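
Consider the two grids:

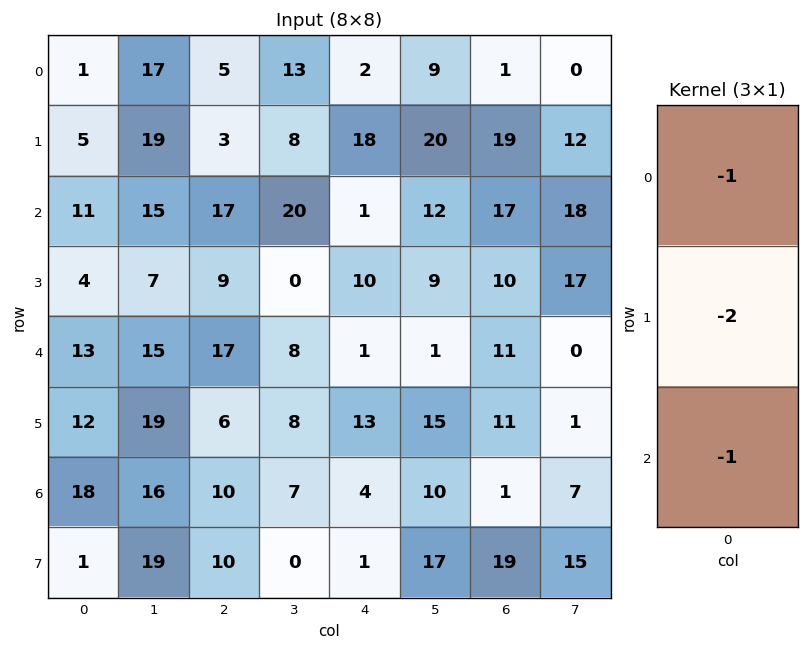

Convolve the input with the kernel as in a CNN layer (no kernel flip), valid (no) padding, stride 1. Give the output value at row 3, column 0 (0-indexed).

-42

The receptive field on the input at this output position is [4 / 13 / 12]. Elementwise product with the kernel and sum: 4·-1 + 13·-2 + 12·-1.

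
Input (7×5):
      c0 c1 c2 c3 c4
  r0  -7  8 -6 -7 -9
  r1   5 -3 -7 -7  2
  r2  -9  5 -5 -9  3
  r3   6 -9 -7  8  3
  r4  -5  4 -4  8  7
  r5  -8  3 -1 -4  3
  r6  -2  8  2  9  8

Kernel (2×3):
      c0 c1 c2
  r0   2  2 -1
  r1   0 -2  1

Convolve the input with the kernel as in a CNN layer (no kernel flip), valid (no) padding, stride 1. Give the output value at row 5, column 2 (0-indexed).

The receptive field on the input at this output position is [-1 -4 3 / 2 9 8]. Elementwise product with the kernel and sum: -1·2 + -4·2 + 3·-1 + 9·-2 + 8·1.

-23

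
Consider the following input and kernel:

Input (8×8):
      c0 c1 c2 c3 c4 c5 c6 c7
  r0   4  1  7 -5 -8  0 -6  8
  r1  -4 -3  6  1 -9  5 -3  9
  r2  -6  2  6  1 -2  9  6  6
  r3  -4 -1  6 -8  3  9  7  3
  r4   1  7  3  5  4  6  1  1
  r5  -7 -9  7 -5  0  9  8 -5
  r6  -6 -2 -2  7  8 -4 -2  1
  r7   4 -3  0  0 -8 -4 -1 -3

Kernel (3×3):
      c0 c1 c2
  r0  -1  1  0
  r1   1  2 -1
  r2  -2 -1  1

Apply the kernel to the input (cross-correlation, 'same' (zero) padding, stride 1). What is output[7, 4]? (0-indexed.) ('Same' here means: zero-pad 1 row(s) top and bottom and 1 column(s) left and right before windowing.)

The receptive field on the zero-padded input at this output position is [7 8 -4 / 0 -8 -4 / 0 0 0]. Elementwise product with the kernel and sum: 7·-1 + 8·1 + 0·1 + -8·2 + -4·-1 + 0·-2 + 0·-1 + 0·1.

-11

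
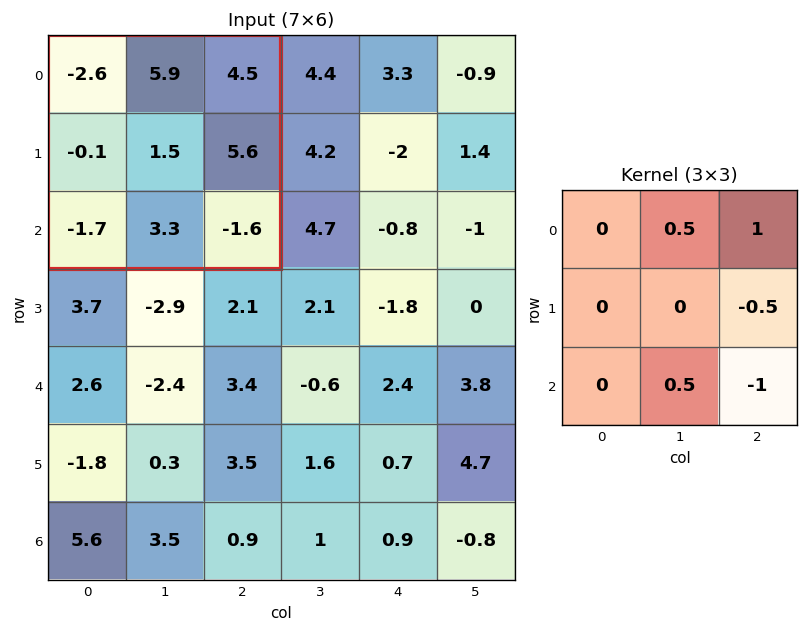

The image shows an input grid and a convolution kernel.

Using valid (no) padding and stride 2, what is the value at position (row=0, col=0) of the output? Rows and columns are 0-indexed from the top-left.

The receptive field on the input at this output position is [-2.6 5.9 4.5 / -0.1 1.5 5.6 / -1.7 3.3 -1.6]. Elementwise product with the kernel and sum: 5.9·0.5 + 4.5·1 + 5.6·-0.5 + 3.3·0.5 + -1.6·-1.

7.9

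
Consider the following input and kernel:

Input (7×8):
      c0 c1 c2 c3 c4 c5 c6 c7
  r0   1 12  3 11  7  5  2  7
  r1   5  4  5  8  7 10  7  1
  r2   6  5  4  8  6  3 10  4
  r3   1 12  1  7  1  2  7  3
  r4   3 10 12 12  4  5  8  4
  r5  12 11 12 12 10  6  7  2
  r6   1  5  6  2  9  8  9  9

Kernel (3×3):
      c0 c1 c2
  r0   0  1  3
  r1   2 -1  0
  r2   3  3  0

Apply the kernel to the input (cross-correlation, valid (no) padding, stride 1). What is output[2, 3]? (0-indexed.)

The receptive field on the input at this output position is [8 6 3 / 7 1 2 / 12 4 5]. Elementwise product with the kernel and sum: 6·1 + 3·3 + 7·2 + 1·-1 + 12·3 + 4·3.

76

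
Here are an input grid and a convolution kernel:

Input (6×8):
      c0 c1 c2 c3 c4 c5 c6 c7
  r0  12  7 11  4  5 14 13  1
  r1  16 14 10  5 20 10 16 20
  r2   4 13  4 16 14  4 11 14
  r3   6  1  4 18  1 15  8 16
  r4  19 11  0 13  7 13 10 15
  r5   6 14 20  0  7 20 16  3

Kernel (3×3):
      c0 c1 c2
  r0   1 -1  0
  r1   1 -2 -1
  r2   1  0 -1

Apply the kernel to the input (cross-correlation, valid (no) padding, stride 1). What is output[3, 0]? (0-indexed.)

-12

The receptive field on the input at this output position is [6 1 4 / 19 11 0 / 6 14 20]. Elementwise product with the kernel and sum: 6·1 + 1·-1 + 19·1 + 11·-2 + 0·-1 + 6·1 + 20·-1.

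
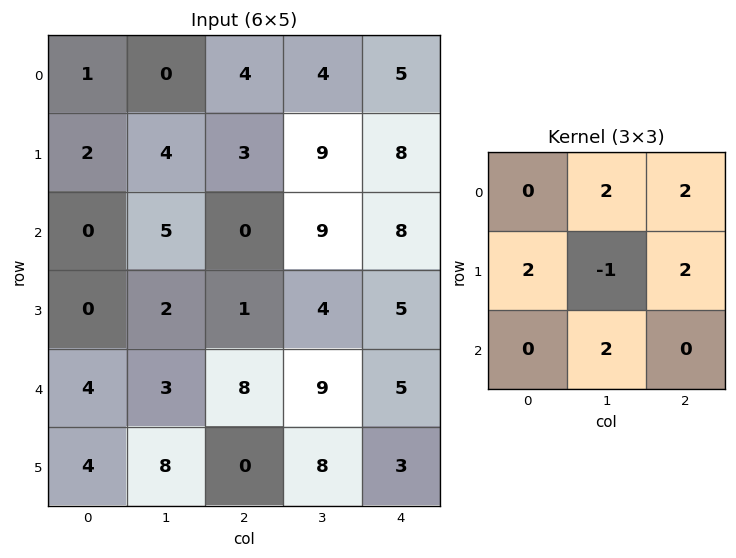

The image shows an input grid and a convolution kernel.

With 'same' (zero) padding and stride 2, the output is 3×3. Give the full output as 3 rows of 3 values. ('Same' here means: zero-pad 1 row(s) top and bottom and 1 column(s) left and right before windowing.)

3 10 19
22 54 36
14 26 29

Output[0,0]: The receptive field on the zero-padded input at this output position is [0 0 0 / 0 1 0 / 0 2 4]. Elementwise product with the kernel and sum: 0·2 + 0·2 + 0·2 + 1·-1 + 0·2 + 2·2.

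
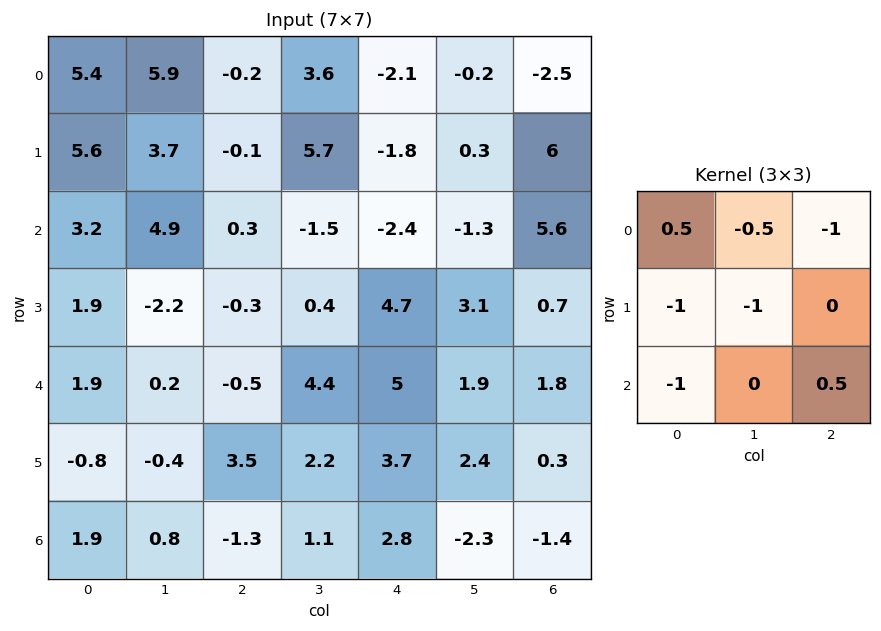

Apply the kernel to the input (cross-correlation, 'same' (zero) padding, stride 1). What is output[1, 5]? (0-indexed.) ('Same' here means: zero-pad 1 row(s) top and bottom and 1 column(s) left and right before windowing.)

The receptive field on the zero-padded input at this output position is [-2.1 -0.2 -2.5 / -1.8 0.3 6 / -2.4 -1.3 5.6]. Elementwise product with the kernel and sum: -2.1·0.5 + -0.2·-0.5 + -2.5·-1 + -1.8·-1 + 0.3·-1 + -2.4·-1 + 5.6·0.5.

8.25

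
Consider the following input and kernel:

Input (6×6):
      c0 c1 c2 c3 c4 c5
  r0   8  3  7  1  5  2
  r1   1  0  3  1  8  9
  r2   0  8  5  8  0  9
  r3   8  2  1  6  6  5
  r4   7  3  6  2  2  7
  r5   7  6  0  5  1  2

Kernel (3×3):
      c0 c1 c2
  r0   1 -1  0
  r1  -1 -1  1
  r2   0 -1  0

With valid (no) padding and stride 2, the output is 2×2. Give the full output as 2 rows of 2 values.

-1 2
-20 -6

Output[0,0]: The receptive field on the input at this output position is [8 3 7 / 1 0 3 / 0 8 5]. Elementwise product with the kernel and sum: 8·1 + 3·-1 + 1·-1 + 0·-1 + 3·1 + 8·-1.
Output[0,1]: The receptive field on the input at this output position is [7 1 5 / 3 1 8 / 5 8 0]. Elementwise product with the kernel and sum: 7·1 + 1·-1 + 3·-1 + 1·-1 + 8·1 + 8·-1.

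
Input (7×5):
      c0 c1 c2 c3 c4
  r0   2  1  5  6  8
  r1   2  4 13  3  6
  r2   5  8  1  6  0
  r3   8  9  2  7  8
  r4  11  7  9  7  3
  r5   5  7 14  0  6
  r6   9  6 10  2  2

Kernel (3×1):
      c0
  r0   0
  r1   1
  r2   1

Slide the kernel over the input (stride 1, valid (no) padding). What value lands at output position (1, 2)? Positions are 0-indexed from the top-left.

3

The receptive field on the input at this output position is [13 / 1 / 2]. Elementwise product with the kernel and sum: 1·1 + 2·1.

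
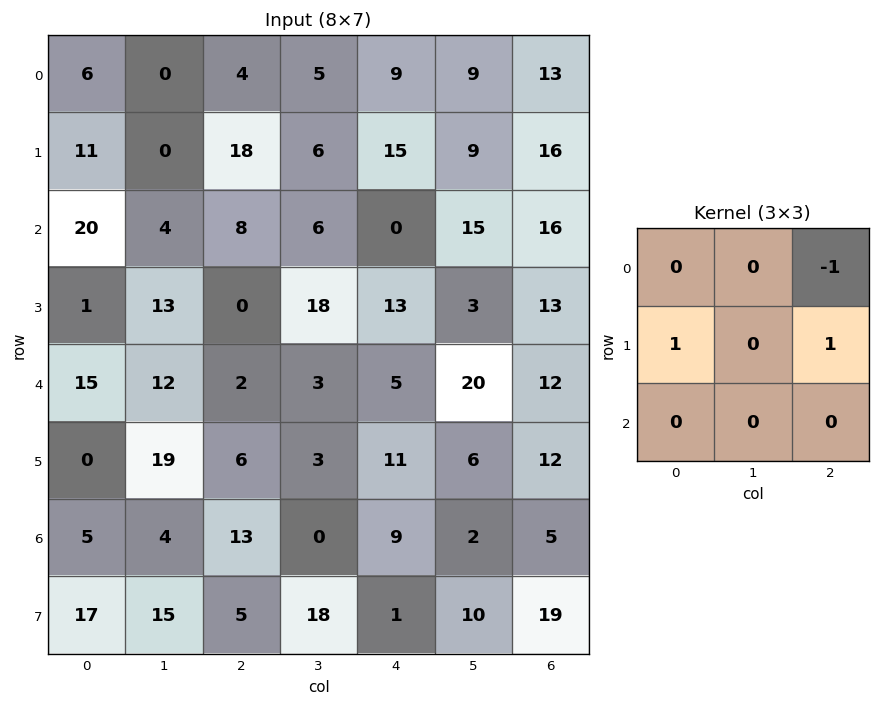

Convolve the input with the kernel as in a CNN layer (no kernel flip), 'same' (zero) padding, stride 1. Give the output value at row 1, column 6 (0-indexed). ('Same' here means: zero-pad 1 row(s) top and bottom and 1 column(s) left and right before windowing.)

9

The receptive field on the zero-padded input at this output position is [9 13 0 / 9 16 0 / 15 16 0]. Elementwise product with the kernel and sum: 0·-1 + 9·1 + 0·1.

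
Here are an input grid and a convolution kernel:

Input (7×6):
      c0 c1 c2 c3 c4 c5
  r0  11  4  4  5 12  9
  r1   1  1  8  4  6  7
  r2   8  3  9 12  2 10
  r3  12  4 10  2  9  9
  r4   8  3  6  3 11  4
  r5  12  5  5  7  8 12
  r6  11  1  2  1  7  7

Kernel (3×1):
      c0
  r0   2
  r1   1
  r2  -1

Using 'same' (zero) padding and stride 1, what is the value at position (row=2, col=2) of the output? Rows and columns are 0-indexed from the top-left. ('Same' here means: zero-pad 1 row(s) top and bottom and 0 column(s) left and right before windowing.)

The receptive field on the zero-padded input at this output position is [8 / 9 / 10]. Elementwise product with the kernel and sum: 8·2 + 9·1 + 10·-1.

15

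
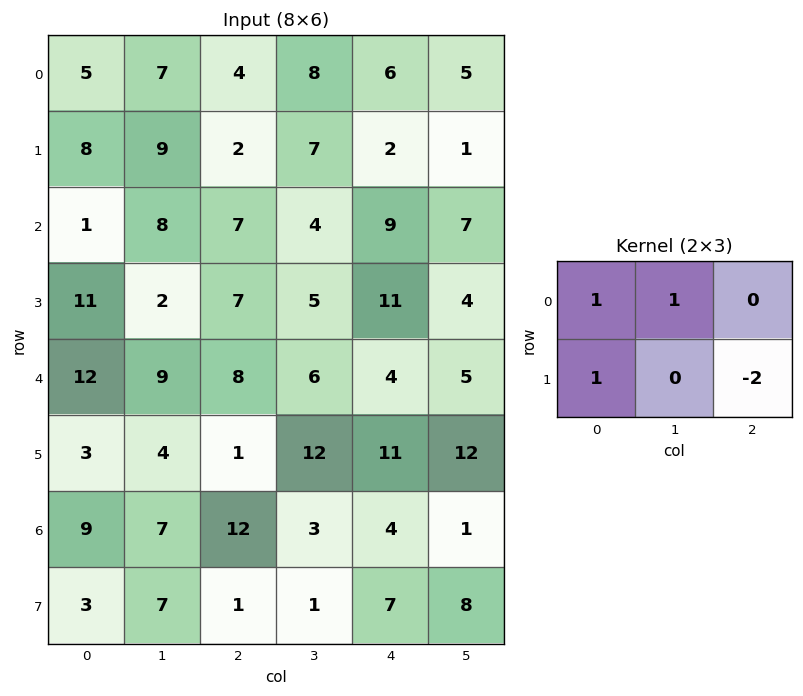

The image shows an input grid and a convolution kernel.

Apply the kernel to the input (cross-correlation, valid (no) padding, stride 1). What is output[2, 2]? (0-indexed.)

The receptive field on the input at this output position is [7 4 9 / 7 5 11]. Elementwise product with the kernel and sum: 7·1 + 4·1 + 7·1 + 11·-2.

-4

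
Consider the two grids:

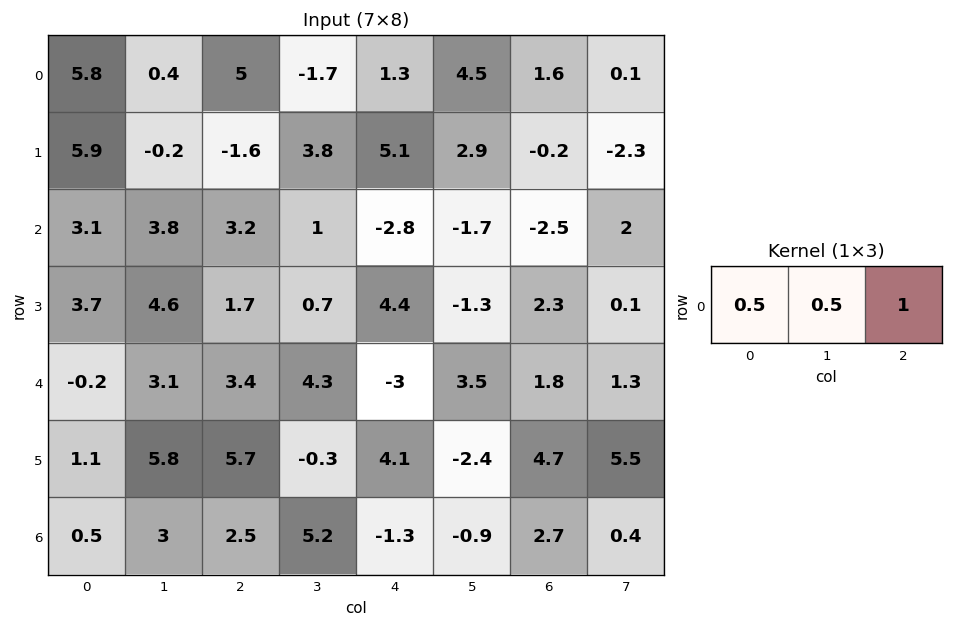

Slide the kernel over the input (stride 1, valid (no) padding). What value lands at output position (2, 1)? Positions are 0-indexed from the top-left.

The receptive field on the input at this output position is [3.8 3.2 1]. Elementwise product with the kernel and sum: 3.8·0.5 + 3.2·0.5 + 1·1.

4.5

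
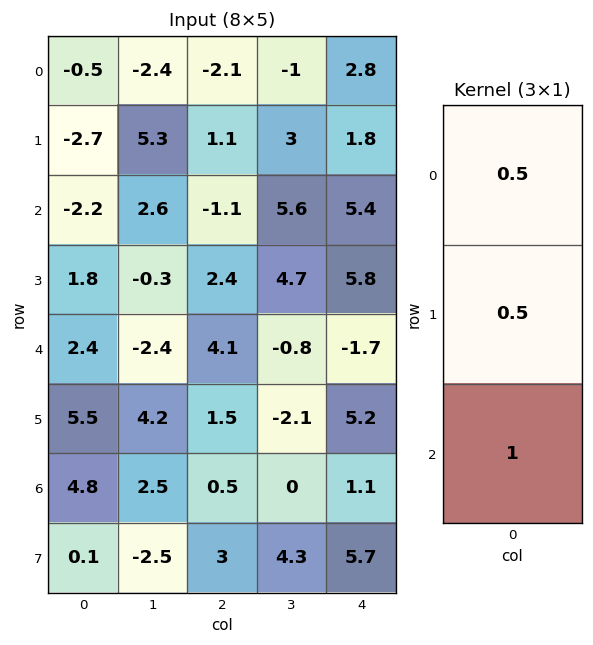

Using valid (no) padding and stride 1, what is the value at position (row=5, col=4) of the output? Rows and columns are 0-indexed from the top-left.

8.85

The receptive field on the input at this output position is [5.2 / 1.1 / 5.7]. Elementwise product with the kernel and sum: 5.2·0.5 + 1.1·0.5 + 5.7·1.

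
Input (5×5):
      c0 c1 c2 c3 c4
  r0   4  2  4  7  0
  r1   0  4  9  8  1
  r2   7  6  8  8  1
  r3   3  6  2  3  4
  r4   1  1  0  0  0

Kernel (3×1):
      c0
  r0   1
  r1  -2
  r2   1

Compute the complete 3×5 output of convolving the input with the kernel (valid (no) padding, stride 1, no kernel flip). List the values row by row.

11 0 -6 -1 -1
-11 -2 -5 -5 3
2 -5 4 2 -7

Output[0,0]: The receptive field on the input at this output position is [4 / 0 / 7]. Elementwise product with the kernel and sum: 4·1 + 0·-2 + 7·1.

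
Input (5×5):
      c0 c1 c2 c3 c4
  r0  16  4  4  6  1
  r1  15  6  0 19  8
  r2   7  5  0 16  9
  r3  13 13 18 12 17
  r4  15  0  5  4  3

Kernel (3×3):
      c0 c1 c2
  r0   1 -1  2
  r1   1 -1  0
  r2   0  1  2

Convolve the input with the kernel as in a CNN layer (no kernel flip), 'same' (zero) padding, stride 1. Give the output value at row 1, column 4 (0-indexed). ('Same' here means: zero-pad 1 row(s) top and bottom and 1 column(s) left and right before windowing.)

The receptive field on the zero-padded input at this output position is [6 1 0 / 19 8 0 / 16 9 0]. Elementwise product with the kernel and sum: 6·1 + 1·-1 + 0·2 + 19·1 + 8·-1 + 9·1 + 0·2.

25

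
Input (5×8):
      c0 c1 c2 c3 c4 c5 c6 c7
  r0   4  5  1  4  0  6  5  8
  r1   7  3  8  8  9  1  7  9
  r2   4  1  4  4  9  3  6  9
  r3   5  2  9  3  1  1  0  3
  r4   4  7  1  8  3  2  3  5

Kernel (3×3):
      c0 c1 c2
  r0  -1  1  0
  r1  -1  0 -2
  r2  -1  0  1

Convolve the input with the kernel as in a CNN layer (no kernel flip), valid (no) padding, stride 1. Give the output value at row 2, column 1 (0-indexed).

The receptive field on the input at this output position is [1 4 4 / 2 9 3 / 7 1 8]. Elementwise product with the kernel and sum: 1·-1 + 4·1 + 2·-1 + 3·-2 + 7·-1 + 8·1.

-4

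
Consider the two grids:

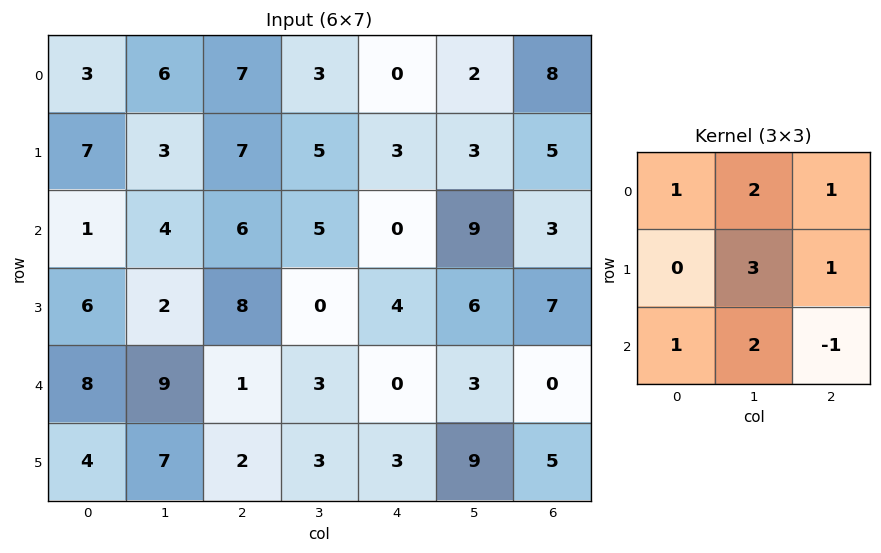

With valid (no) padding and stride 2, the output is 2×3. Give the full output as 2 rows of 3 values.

Output[0,0]: The receptive field on the input at this output position is [3 6 7 / 7 3 7 / 1 4 6]. Elementwise product with the kernel and sum: 3·1 + 6·2 + 7·1 + 3·3 + 7·1 + 1·1 + 4·2 + 6·-1.
Output[0,1]: The receptive field on the input at this output position is [7 3 0 / 7 5 3 / 6 5 0]. Elementwise product with the kernel and sum: 7·1 + 3·2 + 0·1 + 5·3 + 3·1 + 6·1 + 5·2 + 0·-1.

41 47 41
54 27 52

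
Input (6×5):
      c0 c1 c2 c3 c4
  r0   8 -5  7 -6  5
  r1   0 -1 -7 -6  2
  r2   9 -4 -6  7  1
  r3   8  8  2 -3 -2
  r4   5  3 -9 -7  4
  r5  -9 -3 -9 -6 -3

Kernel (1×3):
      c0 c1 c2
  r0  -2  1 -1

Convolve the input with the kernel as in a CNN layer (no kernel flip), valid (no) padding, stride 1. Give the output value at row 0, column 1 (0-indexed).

23

The receptive field on the input at this output position is [-5 7 -6]. Elementwise product with the kernel and sum: -5·-2 + 7·1 + -6·-1.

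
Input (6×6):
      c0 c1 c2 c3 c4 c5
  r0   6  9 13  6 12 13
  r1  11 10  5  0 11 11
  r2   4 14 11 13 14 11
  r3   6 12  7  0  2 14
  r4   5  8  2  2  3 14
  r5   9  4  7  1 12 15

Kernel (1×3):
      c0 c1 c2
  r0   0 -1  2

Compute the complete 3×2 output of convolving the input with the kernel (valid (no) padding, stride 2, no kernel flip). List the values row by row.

Output[0,0]: The receptive field on the input at this output position is [6 9 13]. Elementwise product with the kernel and sum: 9·-1 + 13·2.
Output[0,1]: The receptive field on the input at this output position is [13 6 12]. Elementwise product with the kernel and sum: 6·-1 + 12·2.

17 18
8 15
-4 4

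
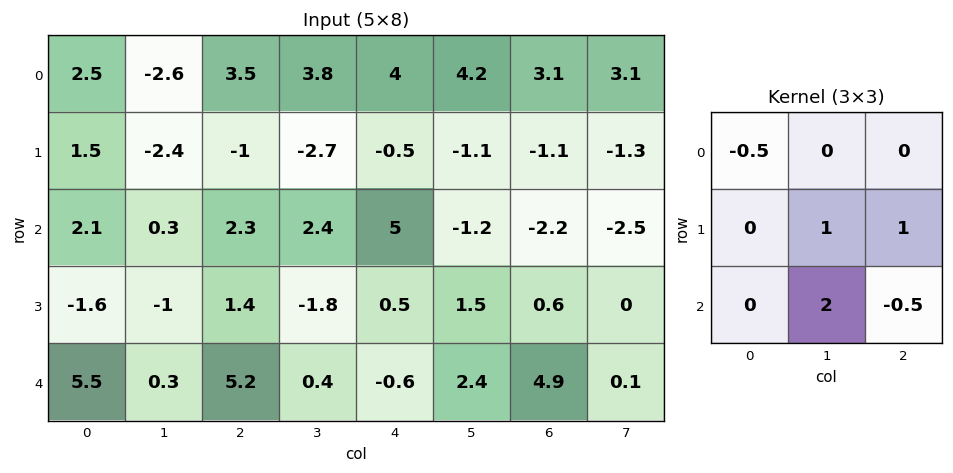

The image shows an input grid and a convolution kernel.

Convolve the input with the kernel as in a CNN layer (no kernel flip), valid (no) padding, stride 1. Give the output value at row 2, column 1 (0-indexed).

The receptive field on the input at this output position is [0.3 2.3 2.4 / -1 1.4 -1.8 / 0.3 5.2 0.4]. Elementwise product with the kernel and sum: 0.3·-0.5 + 1.4·1 + -1.8·1 + 5.2·2 + 0.4·-0.5.

9.65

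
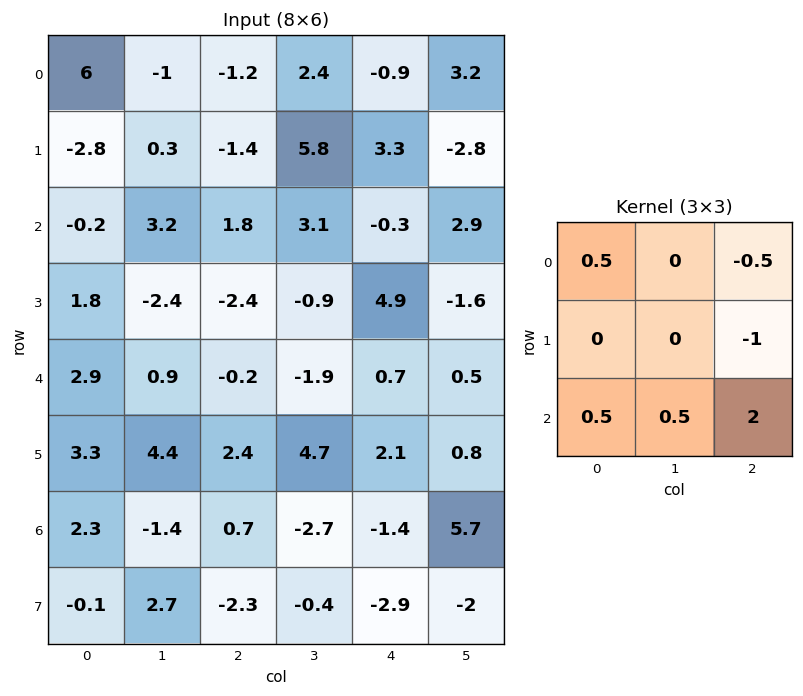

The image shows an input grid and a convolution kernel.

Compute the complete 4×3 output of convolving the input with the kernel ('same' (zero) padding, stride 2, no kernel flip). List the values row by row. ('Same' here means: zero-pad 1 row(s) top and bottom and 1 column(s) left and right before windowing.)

Output[0,0]: The receptive field on the zero-padded input at this output position is [0 0 0 / 0 6 -1 / 0 -2.8 0.3]. Elementwise product with the kernel and sum: 0·0.5 + 0·-0.5 + -1·-1 + 0·0.5 + -2.8·0.5 + 0.3·2.

0.2 8.65 -4.25
-7.25 -10.05 0.2
10.75 13.95 4.85
4.55 1.95 -9.4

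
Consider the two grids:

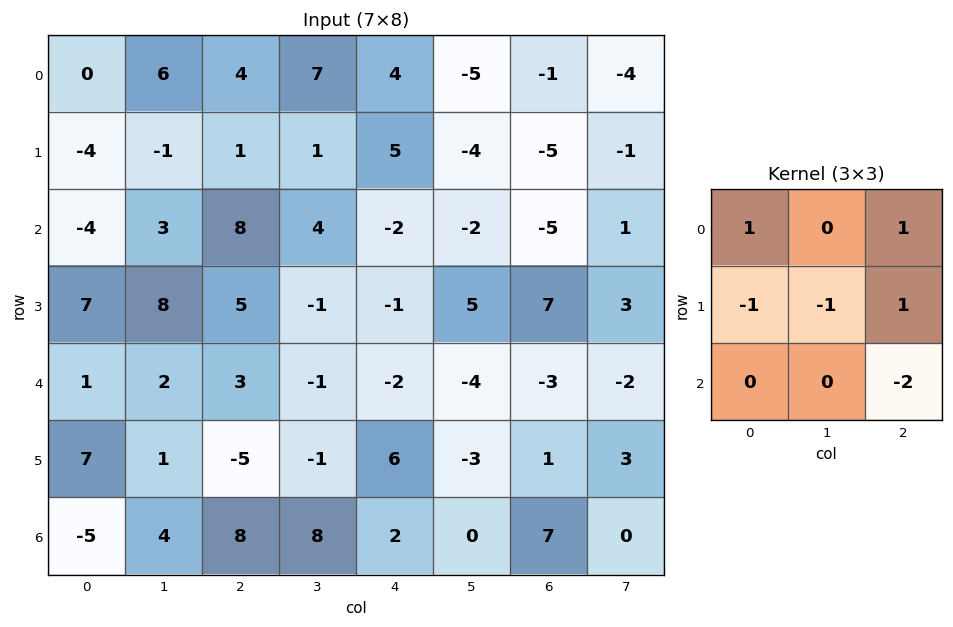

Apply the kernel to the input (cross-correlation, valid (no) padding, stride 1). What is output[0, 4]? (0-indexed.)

The receptive field on the input at this output position is [4 -5 -1 / 5 -4 -5 / -2 -2 -5]. Elementwise product with the kernel and sum: 4·1 + -1·1 + 5·-1 + -4·-1 + -5·1 + -5·-2.

7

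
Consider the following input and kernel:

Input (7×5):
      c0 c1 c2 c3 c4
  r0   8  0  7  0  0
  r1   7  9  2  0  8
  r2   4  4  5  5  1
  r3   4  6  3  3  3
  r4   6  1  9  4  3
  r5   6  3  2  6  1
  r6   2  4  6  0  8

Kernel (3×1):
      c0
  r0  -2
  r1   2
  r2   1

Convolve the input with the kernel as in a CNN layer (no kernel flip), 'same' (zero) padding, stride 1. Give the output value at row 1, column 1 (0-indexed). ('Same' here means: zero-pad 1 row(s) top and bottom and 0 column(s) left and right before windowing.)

The receptive field on the zero-padded input at this output position is [0 / 9 / 4]. Elementwise product with the kernel and sum: 0·-2 + 9·2 + 4·1.

22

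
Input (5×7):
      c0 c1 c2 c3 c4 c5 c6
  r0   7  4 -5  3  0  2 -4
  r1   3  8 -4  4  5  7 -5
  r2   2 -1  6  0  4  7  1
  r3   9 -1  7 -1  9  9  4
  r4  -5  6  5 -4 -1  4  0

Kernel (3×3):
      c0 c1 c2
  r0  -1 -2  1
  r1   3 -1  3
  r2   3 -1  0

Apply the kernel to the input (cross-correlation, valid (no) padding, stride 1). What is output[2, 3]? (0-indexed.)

3

The receptive field on the input at this output position is [0 4 7 / -1 9 9 / -4 -1 4]. Elementwise product with the kernel and sum: 0·-1 + 4·-2 + 7·1 + -1·3 + 9·-1 + 9·3 + -4·3 + -1·-1.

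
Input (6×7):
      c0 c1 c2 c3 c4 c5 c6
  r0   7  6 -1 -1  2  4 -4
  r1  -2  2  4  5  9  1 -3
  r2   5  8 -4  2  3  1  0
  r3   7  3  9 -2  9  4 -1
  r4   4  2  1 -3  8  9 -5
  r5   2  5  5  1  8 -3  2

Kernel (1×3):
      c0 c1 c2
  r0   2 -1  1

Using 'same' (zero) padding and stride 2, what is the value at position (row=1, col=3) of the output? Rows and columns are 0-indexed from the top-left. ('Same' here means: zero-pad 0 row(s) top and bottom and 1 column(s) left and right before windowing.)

2

The receptive field on the zero-padded input at this output position is [1 0 0]. Elementwise product with the kernel and sum: 1·2 + 0·-1 + 0·1.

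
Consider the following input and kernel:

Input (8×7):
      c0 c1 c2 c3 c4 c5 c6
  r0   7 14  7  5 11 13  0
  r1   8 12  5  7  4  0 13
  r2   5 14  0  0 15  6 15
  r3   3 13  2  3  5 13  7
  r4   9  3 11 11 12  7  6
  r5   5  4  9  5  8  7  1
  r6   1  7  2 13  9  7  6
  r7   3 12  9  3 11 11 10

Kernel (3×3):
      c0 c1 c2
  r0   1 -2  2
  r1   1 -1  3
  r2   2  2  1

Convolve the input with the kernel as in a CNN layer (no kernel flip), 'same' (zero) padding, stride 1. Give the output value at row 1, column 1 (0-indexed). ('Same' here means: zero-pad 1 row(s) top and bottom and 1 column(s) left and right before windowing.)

42

The receptive field on the zero-padded input at this output position is [7 14 7 / 8 12 5 / 5 14 0]. Elementwise product with the kernel and sum: 7·1 + 14·-2 + 7·2 + 8·1 + 12·-1 + 5·3 + 5·2 + 14·2 + 0·1.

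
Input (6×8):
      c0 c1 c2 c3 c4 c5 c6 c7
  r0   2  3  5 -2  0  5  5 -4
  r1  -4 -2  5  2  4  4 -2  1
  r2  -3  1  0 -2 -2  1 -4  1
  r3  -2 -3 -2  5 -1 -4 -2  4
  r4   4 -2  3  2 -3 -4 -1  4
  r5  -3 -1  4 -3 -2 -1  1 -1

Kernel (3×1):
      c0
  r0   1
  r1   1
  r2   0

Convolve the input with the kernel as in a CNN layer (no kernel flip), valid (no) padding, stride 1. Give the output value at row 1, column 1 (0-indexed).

-1

The receptive field on the input at this output position is [-2 / 1 / -3]. Elementwise product with the kernel and sum: -2·1 + 1·1.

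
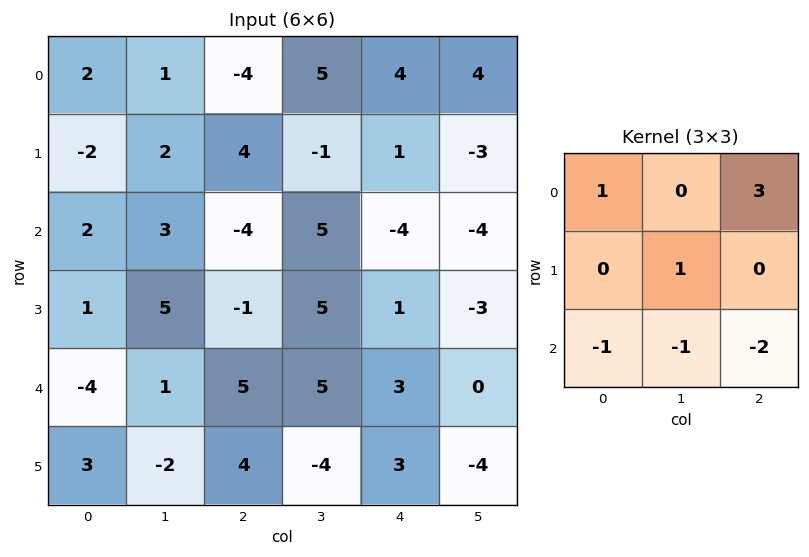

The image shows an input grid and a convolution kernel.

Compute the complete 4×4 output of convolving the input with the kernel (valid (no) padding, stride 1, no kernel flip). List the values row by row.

-5 11 14 25
9 -19 6 -14
-12 1 -27 -14
-10 31 1 8

Output[0,0]: The receptive field on the input at this output position is [2 1 -4 / -2 2 4 / 2 3 -4]. Elementwise product with the kernel and sum: 2·1 + -4·3 + 2·1 + 2·-1 + 3·-1 + -4·-2.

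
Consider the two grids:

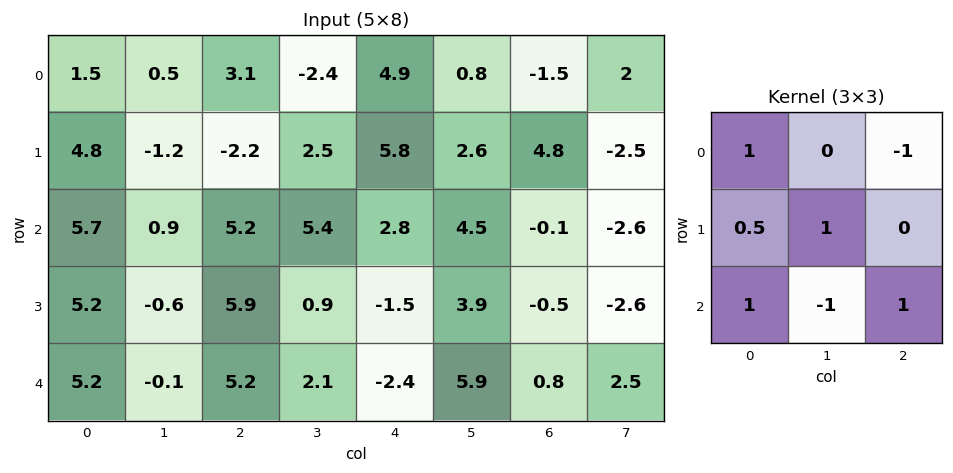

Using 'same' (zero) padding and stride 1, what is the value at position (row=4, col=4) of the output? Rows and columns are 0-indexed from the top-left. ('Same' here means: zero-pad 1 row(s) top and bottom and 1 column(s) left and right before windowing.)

The receptive field on the zero-padded input at this output position is [0.9 -1.5 3.9 / 2.1 -2.4 5.9 / 0 0 0]. Elementwise product with the kernel and sum: 0.9·1 + 3.9·-1 + 2.1·0.5 + -2.4·1 + 0·1 + 0·-1 + 0·1.

-4.35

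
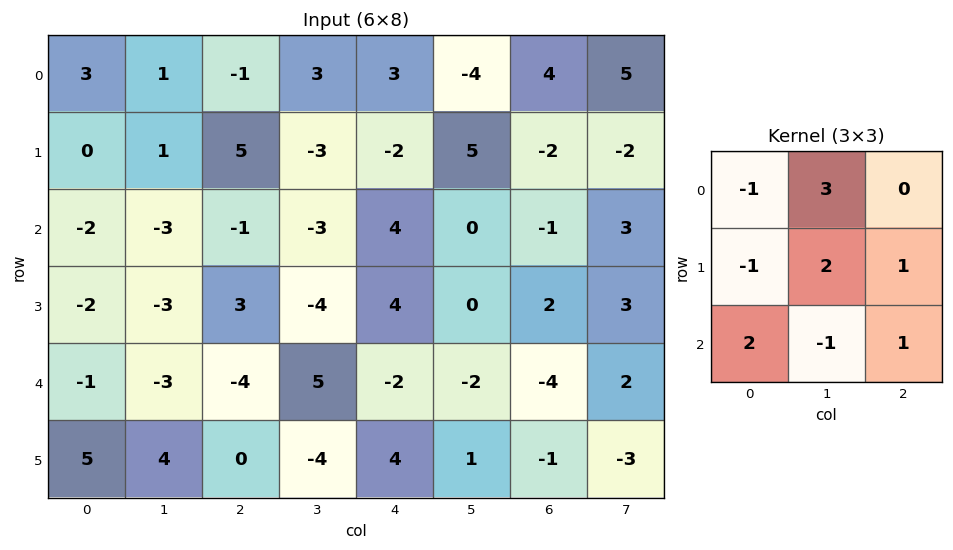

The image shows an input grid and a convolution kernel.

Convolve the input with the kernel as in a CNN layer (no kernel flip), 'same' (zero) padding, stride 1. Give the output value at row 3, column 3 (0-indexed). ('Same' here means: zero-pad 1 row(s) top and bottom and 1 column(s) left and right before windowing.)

The receptive field on the zero-padded input at this output position is [-1 -3 4 / 3 -4 4 / -4 5 -2]. Elementwise product with the kernel and sum: -1·-1 + -3·3 + 3·-1 + -4·2 + 4·1 + -4·2 + 5·-1 + -2·1.

-30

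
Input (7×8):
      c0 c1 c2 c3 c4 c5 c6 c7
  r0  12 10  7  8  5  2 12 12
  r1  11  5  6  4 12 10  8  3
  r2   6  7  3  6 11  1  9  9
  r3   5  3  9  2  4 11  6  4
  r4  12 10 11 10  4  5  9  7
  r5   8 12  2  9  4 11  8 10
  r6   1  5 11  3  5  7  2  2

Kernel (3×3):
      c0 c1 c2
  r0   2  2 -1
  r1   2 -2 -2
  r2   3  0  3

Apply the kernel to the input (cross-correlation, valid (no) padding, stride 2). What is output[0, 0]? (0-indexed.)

The receptive field on the input at this output position is [12 10 7 / 11 5 6 / 6 7 3]. Elementwise product with the kernel and sum: 12·2 + 10·2 + 7·-1 + 11·2 + 5·-2 + 6·-2 + 6·3 + 3·3.

64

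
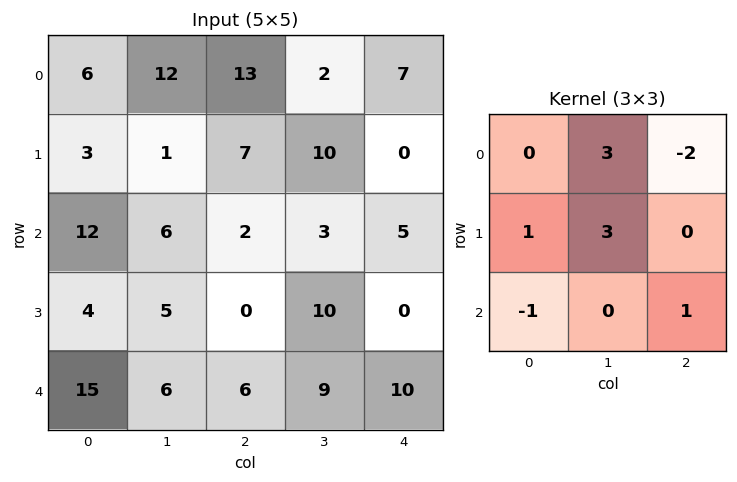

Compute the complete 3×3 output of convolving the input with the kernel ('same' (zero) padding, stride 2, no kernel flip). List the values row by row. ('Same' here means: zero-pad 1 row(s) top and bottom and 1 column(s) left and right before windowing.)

19 60 13
48 18 8
47 4 39

Output[0,0]: The receptive field on the zero-padded input at this output position is [0 0 0 / 0 6 12 / 0 3 1]. Elementwise product with the kernel and sum: 0·3 + 0·-2 + 0·1 + 6·3 + 0·-1 + 1·1.
Output[0,1]: The receptive field on the zero-padded input at this output position is [0 0 0 / 12 13 2 / 1 7 10]. Elementwise product with the kernel and sum: 0·3 + 0·-2 + 12·1 + 13·3 + 1·-1 + 10·1.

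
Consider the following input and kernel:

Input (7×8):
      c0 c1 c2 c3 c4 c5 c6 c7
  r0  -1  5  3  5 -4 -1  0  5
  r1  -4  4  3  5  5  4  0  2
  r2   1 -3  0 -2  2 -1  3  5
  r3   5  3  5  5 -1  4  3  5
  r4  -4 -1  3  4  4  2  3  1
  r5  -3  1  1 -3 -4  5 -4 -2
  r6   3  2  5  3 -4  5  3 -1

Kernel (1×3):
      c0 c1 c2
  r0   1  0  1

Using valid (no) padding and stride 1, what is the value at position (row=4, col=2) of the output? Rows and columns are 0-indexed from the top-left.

The receptive field on the input at this output position is [3 4 4]. Elementwise product with the kernel and sum: 3·1 + 4·1.

7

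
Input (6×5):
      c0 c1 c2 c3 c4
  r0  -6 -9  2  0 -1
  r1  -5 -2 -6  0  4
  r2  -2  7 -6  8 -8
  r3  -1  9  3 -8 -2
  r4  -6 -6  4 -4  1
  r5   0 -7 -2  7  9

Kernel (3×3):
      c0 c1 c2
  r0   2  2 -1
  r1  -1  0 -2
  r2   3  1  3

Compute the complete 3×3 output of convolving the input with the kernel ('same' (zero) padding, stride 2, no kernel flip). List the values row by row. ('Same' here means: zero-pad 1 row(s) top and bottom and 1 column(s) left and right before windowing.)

Output[0,0]: The receptive field on the zero-padded input at this output position is [0 0 0 / 0 -6 -9 / 0 -5 -2]. Elementwise product with the kernel and sum: 0·2 + 0·2 + 0·-1 + 0·-1 + -9·-2 + 0·3 + -5·1 + -2·3.
Output[0,1]: The receptive field on the zero-padded input at this output position is [0 0 0 / -9 2 0 / -2 -6 0]. Elementwise product with the kernel and sum: 0·2 + 0·2 + 0·-1 + -9·-1 + 0·-2 + -2·3 + -6·1 + 0·3.

7 -3 4
4 -33 -26
-20 44 14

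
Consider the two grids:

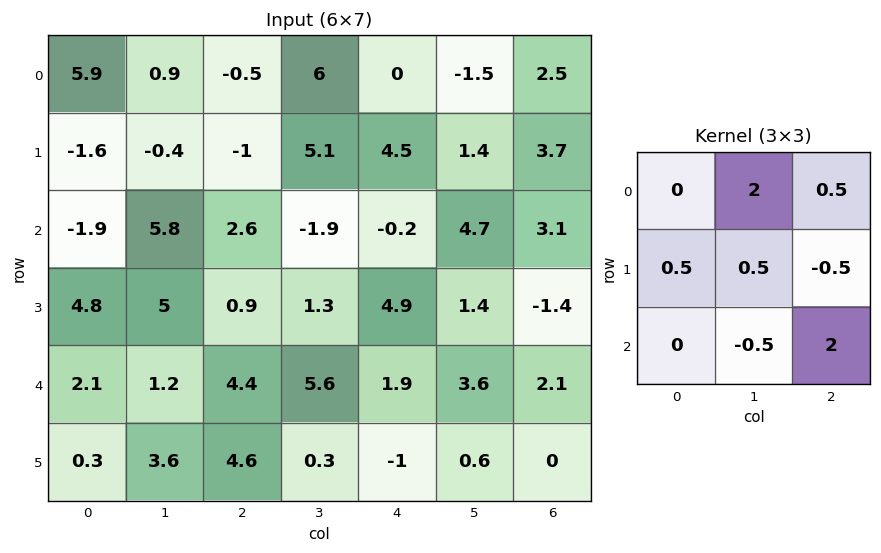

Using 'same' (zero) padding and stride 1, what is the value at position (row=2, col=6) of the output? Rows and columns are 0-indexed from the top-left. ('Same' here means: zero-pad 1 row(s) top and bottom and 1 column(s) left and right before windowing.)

The receptive field on the zero-padded input at this output position is [1.4 3.7 0 / 4.7 3.1 0 / 1.4 -1.4 0]. Elementwise product with the kernel and sum: 3.7·2 + 0·0.5 + 4.7·0.5 + 3.1·0.5 + 0·-0.5 + -1.4·-0.5 + 0·2.

12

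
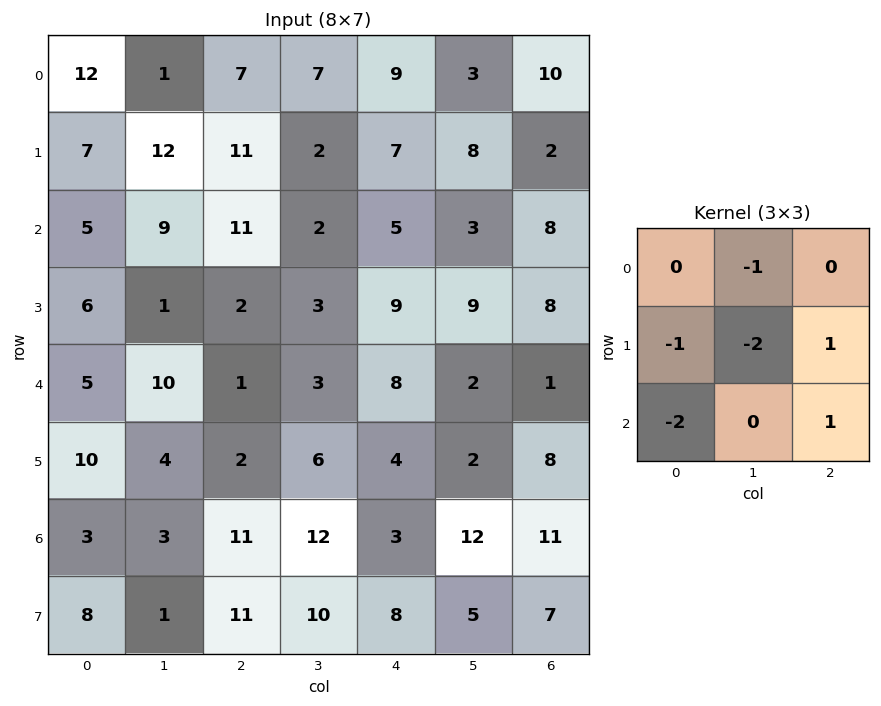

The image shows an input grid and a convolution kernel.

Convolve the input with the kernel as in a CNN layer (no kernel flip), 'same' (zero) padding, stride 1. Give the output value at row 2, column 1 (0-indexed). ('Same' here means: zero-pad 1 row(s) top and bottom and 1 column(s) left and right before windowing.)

The receptive field on the zero-padded input at this output position is [7 12 11 / 5 9 11 / 6 1 2]. Elementwise product with the kernel and sum: 12·-1 + 5·-1 + 9·-2 + 11·1 + 6·-2 + 2·1.

-34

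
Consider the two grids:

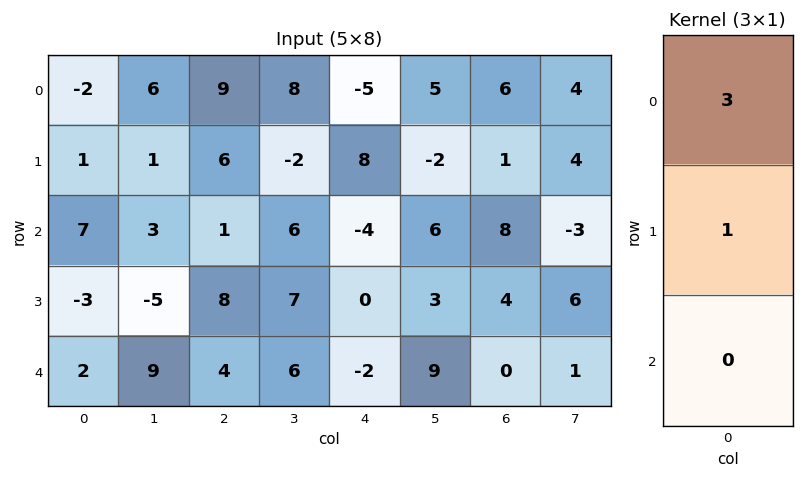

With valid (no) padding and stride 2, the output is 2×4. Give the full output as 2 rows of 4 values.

Output[0,0]: The receptive field on the input at this output position is [-2 / 1 / 7]. Elementwise product with the kernel and sum: -2·3 + 1·1.
Output[0,1]: The receptive field on the input at this output position is [9 / 6 / 1]. Elementwise product with the kernel and sum: 9·3 + 6·1.

-5 33 -7 19
18 11 -12 28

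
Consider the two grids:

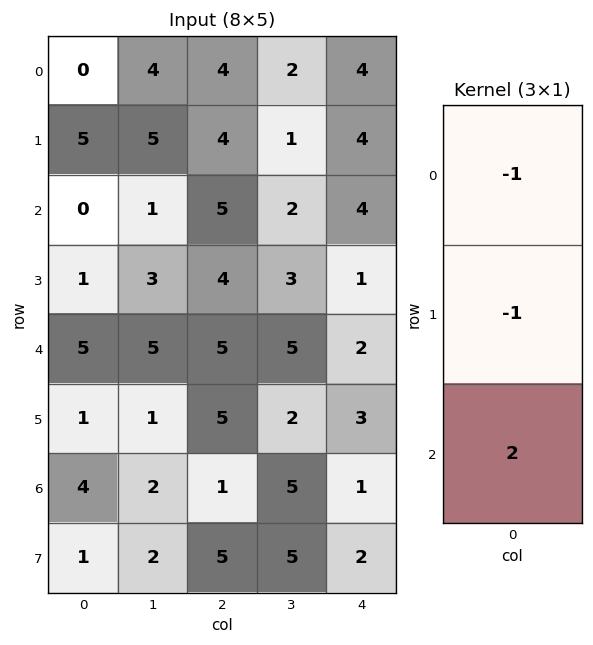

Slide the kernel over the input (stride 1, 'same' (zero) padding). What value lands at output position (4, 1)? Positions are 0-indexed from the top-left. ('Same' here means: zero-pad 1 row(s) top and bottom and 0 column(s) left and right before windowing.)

The receptive field on the zero-padded input at this output position is [3 / 5 / 1]. Elementwise product with the kernel and sum: 3·-1 + 5·-1 + 1·2.

-6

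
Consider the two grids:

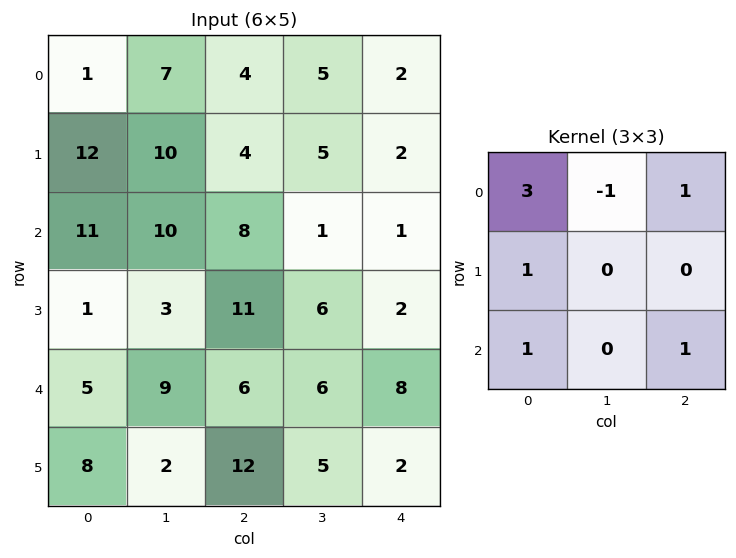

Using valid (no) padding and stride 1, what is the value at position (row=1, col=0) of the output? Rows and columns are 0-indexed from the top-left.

53

The receptive field on the input at this output position is [12 10 4 / 11 10 8 / 1 3 11]. Elementwise product with the kernel and sum: 12·3 + 10·-1 + 4·1 + 11·1 + 1·1 + 11·1.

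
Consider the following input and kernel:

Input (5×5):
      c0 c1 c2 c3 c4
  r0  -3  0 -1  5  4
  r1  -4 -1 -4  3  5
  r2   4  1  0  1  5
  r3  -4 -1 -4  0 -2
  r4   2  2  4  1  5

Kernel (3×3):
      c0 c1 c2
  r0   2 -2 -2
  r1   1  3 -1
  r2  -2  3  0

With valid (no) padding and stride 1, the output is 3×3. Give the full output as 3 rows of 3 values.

Output[0,0]: The receptive field on the input at this output position is [-3 0 -1 / -4 -1 -4 / 4 1 0]. Elementwise product with the kernel and sum: -3·2 + 0·-2 + -1·-2 + -4·1 + -1·3 + -4·-1 + 4·-2 + 1·3.
Output[0,1]: The receptive field on the input at this output position is [0 -1 5 / -1 -4 3 / 1 0 1]. Elementwise product with the kernel and sum: 0·2 + -1·-2 + 5·-2 + -1·1 + -4·3 + 3·-1 + 1·-2 + 0·3.

-12 -26 -17
14 -10 -18
5 -5 -19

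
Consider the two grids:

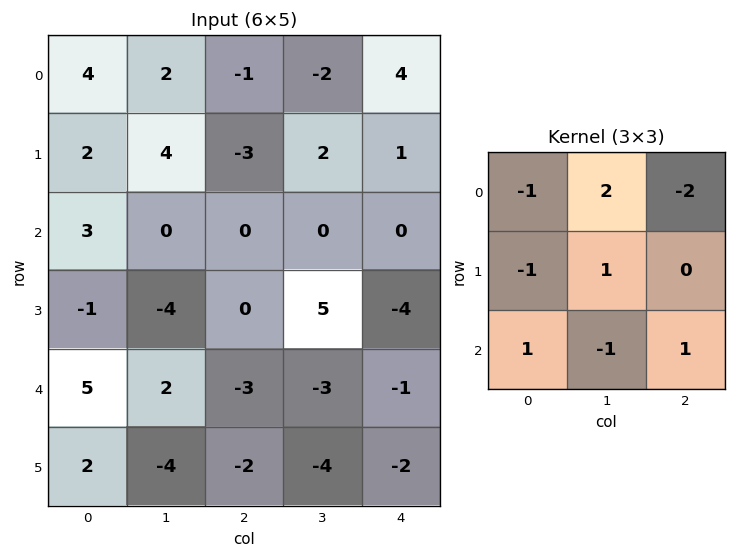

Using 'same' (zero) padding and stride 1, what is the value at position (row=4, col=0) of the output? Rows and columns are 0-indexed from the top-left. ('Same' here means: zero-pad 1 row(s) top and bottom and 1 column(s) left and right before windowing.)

5

The receptive field on the zero-padded input at this output position is [0 -1 -4 / 0 5 2 / 0 2 -4]. Elementwise product with the kernel and sum: 0·-1 + -1·2 + -4·-2 + 0·-1 + 5·1 + 0·1 + 2·-1 + -4·1.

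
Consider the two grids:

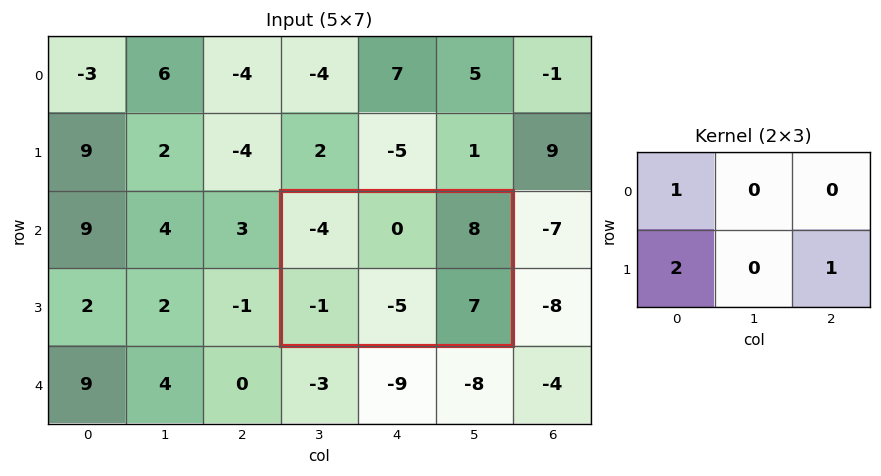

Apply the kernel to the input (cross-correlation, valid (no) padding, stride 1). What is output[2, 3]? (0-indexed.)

1

The receptive field on the input at this output position is [-4 0 8 / -1 -5 7]. Elementwise product with the kernel and sum: -4·1 + -1·2 + 7·1.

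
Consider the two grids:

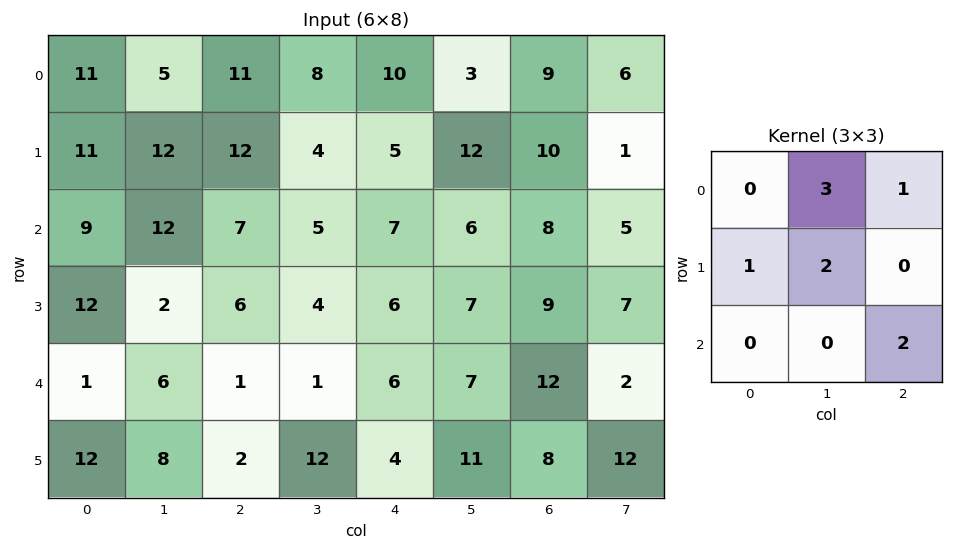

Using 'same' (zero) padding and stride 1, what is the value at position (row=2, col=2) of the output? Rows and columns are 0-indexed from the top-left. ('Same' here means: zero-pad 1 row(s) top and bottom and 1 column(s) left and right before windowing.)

74

The receptive field on the zero-padded input at this output position is [12 12 4 / 12 7 5 / 2 6 4]. Elementwise product with the kernel and sum: 12·3 + 4·1 + 12·1 + 7·2 + 4·2.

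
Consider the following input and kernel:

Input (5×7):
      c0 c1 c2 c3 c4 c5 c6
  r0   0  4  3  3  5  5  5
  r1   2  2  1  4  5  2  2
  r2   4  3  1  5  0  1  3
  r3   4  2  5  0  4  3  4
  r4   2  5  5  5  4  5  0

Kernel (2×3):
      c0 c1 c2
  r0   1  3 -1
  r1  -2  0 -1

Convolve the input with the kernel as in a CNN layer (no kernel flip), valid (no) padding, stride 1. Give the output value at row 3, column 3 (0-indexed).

-6

The receptive field on the input at this output position is [0 4 3 / 5 4 5]. Elementwise product with the kernel and sum: 0·1 + 4·3 + 3·-1 + 5·-2 + 5·-1.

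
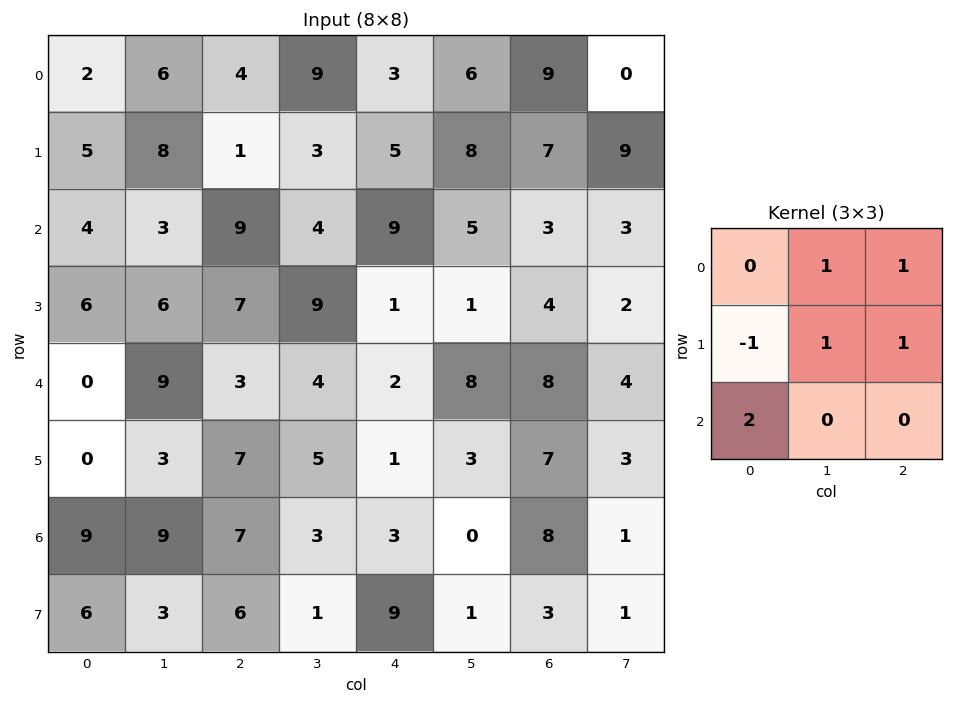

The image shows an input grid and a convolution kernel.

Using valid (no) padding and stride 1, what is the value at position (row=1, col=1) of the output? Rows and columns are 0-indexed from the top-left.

26

The receptive field on the input at this output position is [8 1 3 / 3 9 4 / 6 7 9]. Elementwise product with the kernel and sum: 1·1 + 3·1 + 3·-1 + 9·1 + 4·1 + 6·2.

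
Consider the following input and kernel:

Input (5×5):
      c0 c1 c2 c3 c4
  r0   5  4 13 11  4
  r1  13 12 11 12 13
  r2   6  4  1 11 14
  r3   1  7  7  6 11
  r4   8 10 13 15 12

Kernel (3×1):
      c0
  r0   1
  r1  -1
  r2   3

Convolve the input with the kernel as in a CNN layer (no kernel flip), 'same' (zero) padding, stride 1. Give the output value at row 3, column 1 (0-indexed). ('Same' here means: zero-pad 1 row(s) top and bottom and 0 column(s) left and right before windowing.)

The receptive field on the zero-padded input at this output position is [4 / 7 / 10]. Elementwise product with the kernel and sum: 4·1 + 7·-1 + 10·3.

27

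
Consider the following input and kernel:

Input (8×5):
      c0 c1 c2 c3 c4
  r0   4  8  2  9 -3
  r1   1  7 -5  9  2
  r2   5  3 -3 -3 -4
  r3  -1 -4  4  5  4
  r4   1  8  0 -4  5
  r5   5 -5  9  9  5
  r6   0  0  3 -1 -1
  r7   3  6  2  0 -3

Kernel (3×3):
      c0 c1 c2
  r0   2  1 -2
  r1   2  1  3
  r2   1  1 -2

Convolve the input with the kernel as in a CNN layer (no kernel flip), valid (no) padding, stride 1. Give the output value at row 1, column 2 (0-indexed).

The receptive field on the input at this output position is [-5 9 2 / -3 -3 -4 / 4 5 4]. Elementwise product with the kernel and sum: -5·2 + 9·1 + 2·-2 + -3·2 + -3·1 + -4·3 + 4·1 + 5·1 + 4·-2.

-25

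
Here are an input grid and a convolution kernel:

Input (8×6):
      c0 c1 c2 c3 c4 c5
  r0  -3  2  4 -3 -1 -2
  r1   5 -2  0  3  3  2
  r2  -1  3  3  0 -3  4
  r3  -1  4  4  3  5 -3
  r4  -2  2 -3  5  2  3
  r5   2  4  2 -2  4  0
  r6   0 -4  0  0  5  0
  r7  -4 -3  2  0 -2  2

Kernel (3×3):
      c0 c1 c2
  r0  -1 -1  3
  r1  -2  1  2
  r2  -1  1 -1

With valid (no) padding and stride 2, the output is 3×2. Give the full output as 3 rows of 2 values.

Output[0,0]: The receptive field on the input at this output position is [-3 2 4 / 5 -2 0 / -1 3 3]. Elementwise product with the kernel and sum: -3·-1 + 2·-1 + 4·3 + 5·-2 + -2·1 + 0·2 + -1·-1 + 3·1 + 3·-1.
Output[0,1]: The receptive field on the input at this output position is [4 -3 -1 / 0 3 3 / 3 0 -3]. Elementwise product with the kernel and sum: 4·-1 + -3·-1 + -1·3 + 0·-2 + 3·1 + 3·2 + 3·-1 + 0·1 + -3·-1.

2 5
28 -1
-9 1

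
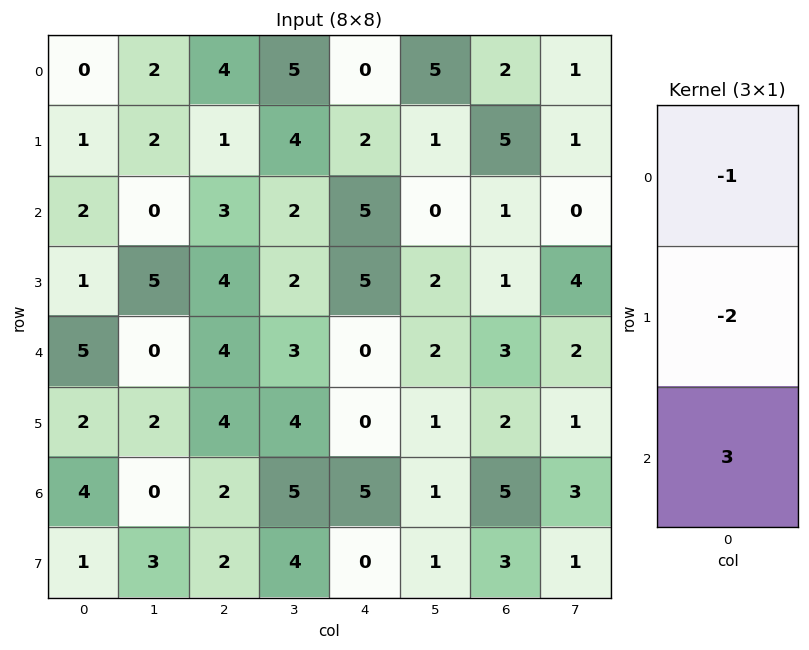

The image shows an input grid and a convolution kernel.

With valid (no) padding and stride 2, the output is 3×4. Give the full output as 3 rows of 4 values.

Output[0,0]: The receptive field on the input at this output position is [0 / 1 / 2]. Elementwise product with the kernel and sum: 0·-1 + 1·-2 + 2·3.
Output[0,1]: The receptive field on the input at this output position is [4 / 1 / 3]. Elementwise product with the kernel and sum: 4·-1 + 1·-2 + 3·3.

4 3 11 -9
11 1 -15 6
3 -6 15 8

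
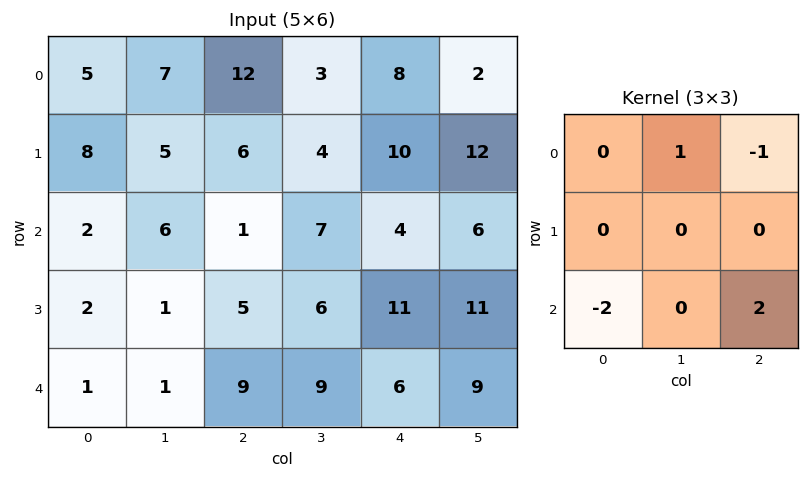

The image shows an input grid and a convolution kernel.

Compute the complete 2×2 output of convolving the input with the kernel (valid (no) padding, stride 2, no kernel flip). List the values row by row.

-7 1
21 -3

Output[0,0]: The receptive field on the input at this output position is [5 7 12 / 8 5 6 / 2 6 1]. Elementwise product with the kernel and sum: 7·1 + 12·-1 + 2·-2 + 1·2.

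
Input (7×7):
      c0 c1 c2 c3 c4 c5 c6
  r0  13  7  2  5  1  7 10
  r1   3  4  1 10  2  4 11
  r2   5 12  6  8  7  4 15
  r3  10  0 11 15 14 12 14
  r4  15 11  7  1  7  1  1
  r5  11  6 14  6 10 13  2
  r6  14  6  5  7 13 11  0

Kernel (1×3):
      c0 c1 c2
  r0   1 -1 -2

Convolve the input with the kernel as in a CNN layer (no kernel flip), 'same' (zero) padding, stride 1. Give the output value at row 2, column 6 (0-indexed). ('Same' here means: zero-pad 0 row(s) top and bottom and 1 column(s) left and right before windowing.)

The receptive field on the zero-padded input at this output position is [4 15 0]. Elementwise product with the kernel and sum: 4·1 + 15·-1 + 0·-2.

-11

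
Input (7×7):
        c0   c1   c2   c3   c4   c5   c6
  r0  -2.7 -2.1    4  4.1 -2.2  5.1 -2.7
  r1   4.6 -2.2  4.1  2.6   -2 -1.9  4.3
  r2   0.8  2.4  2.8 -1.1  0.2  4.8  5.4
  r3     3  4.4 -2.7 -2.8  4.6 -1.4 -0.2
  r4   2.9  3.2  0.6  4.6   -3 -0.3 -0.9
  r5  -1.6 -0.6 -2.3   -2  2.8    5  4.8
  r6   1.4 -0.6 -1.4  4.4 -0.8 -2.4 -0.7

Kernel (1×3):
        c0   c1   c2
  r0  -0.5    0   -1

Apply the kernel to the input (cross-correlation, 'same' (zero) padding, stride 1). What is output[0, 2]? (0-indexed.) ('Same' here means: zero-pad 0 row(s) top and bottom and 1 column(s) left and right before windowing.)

-3.05

The receptive field on the zero-padded input at this output position is [-2.1 4 4.1]. Elementwise product with the kernel and sum: -2.1·-0.5 + 4.1·-1.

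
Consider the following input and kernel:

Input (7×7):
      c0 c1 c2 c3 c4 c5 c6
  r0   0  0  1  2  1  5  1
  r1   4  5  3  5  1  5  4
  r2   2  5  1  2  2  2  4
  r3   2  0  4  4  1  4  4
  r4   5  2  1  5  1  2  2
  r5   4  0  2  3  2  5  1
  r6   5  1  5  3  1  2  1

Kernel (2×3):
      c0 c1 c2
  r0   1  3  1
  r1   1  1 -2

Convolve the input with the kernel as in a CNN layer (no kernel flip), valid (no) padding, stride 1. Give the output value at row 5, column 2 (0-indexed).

19

The receptive field on the input at this output position is [2 3 2 / 5 3 1]. Elementwise product with the kernel and sum: 2·1 + 3·3 + 2·1 + 5·1 + 3·1 + 1·-2.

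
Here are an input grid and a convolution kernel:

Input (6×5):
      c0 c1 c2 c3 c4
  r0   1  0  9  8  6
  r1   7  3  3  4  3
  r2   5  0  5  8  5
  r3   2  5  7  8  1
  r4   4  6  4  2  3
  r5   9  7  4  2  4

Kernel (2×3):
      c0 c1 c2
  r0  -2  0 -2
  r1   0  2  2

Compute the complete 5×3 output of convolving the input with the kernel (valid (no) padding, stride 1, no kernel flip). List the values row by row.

-8 -2 -16
-10 12 14
4 14 -2
2 -14 -6
6 -4 -2

Output[0,0]: The receptive field on the input at this output position is [1 0 9 / 7 3 3]. Elementwise product with the kernel and sum: 1·-2 + 9·-2 + 3·2 + 3·2.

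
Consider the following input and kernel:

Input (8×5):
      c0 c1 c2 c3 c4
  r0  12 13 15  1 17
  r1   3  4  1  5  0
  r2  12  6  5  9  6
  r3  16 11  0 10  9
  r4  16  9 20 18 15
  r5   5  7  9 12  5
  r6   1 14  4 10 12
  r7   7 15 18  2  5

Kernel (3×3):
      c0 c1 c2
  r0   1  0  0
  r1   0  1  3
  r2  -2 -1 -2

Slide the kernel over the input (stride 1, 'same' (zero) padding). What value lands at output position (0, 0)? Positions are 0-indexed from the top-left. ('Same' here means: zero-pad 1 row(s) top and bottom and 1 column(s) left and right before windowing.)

40

The receptive field on the zero-padded input at this output position is [0 0 0 / 0 12 13 / 0 3 4]. Elementwise product with the kernel and sum: 0·1 + 12·1 + 13·3 + 0·-2 + 3·-1 + 4·-2.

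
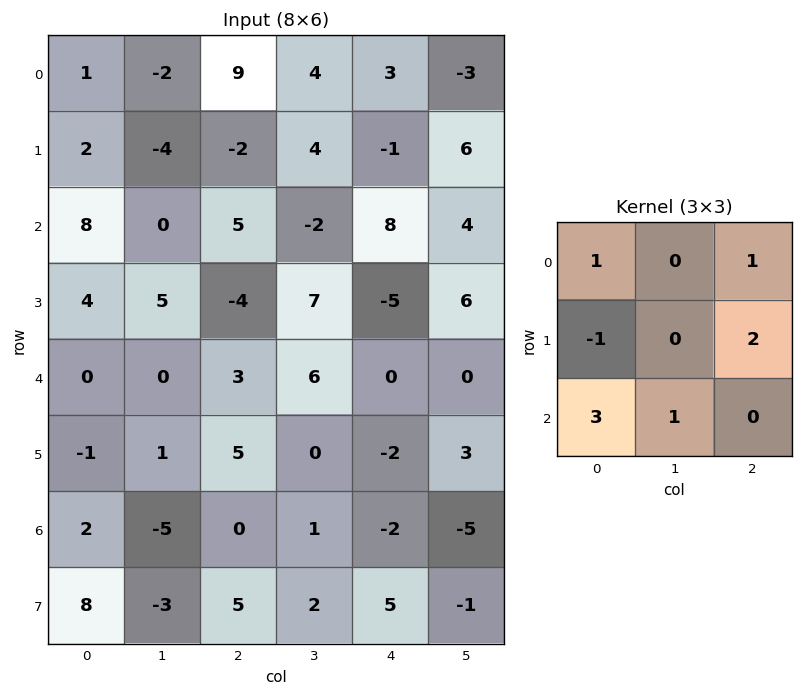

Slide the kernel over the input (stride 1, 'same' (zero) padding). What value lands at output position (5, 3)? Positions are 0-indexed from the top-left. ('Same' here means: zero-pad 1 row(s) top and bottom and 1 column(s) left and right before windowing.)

The receptive field on the zero-padded input at this output position is [3 6 0 / 5 0 -2 / 0 1 -2]. Elementwise product with the kernel and sum: 3·1 + 0·1 + 5·-1 + -2·2 + 0·3 + 1·1.

-5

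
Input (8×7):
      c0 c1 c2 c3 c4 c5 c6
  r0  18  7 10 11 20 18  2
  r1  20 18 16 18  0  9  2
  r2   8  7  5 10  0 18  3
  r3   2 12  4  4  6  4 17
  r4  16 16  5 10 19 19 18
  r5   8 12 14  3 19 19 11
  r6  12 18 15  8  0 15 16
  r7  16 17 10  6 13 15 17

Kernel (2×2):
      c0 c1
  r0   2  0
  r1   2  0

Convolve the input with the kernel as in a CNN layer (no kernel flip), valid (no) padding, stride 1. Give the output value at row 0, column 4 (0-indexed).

40

The receptive field on the input at this output position is [20 18 / 0 9]. Elementwise product with the kernel and sum: 20·2 + 0·2.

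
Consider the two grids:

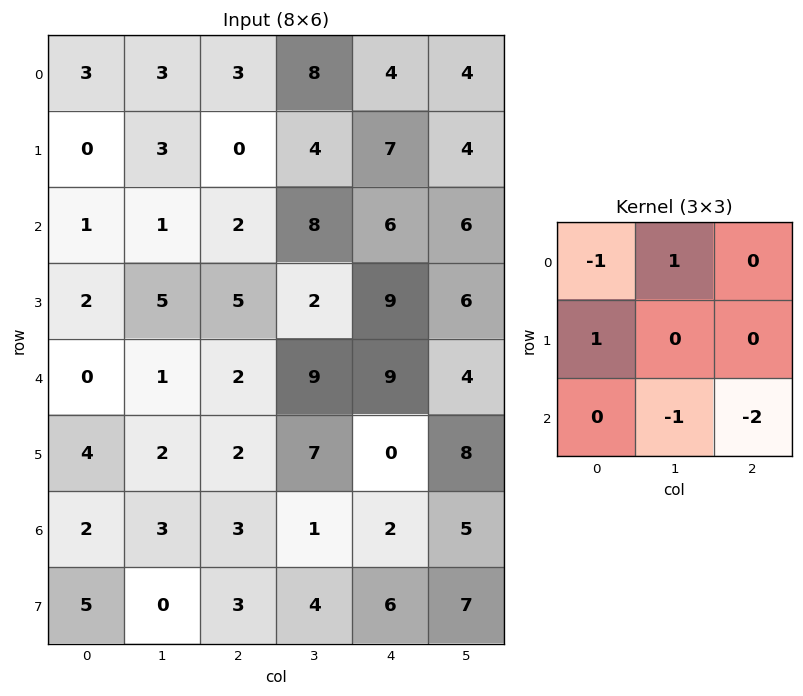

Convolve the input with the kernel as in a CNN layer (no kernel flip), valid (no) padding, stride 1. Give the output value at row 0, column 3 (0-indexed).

The receptive field on the input at this output position is [8 4 4 / 4 7 4 / 8 6 6]. Elementwise product with the kernel and sum: 8·-1 + 4·1 + 4·1 + 6·-1 + 6·-2.

-18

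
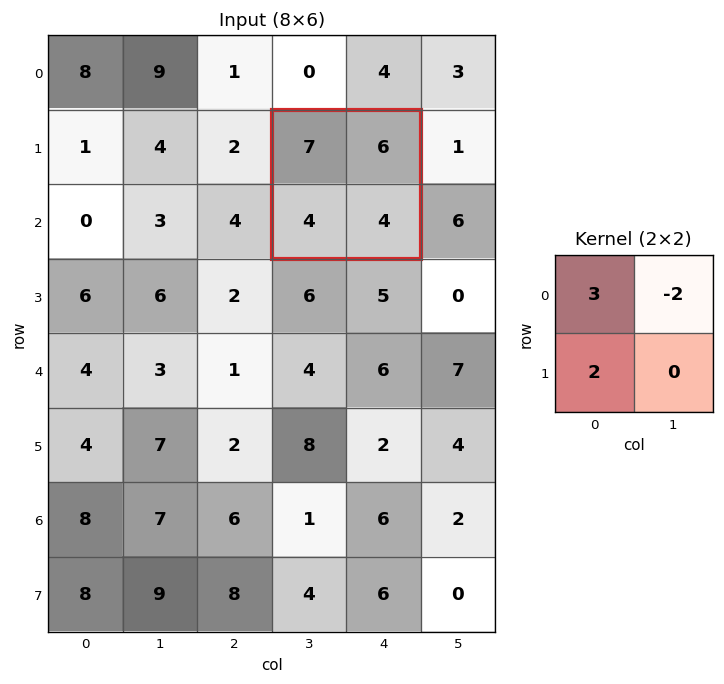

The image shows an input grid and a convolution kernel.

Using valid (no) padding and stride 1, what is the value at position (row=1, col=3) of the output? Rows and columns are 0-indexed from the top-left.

17

The receptive field on the input at this output position is [7 6 / 4 4]. Elementwise product with the kernel and sum: 7·3 + 6·-2 + 4·2.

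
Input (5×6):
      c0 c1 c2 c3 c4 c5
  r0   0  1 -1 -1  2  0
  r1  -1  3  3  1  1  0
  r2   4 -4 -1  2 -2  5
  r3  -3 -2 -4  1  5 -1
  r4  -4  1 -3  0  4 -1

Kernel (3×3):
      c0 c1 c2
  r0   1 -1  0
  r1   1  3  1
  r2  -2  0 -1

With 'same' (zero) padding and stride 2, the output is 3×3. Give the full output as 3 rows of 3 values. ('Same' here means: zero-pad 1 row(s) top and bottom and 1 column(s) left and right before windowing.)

-2 -10 3
11 -2 0
-8 -6 7

Output[0,0]: The receptive field on the zero-padded input at this output position is [0 0 0 / 0 0 1 / 0 -1 3]. Elementwise product with the kernel and sum: 0·1 + 0·-1 + 0·1 + 0·3 + 1·1 + 0·-2 + 3·-1.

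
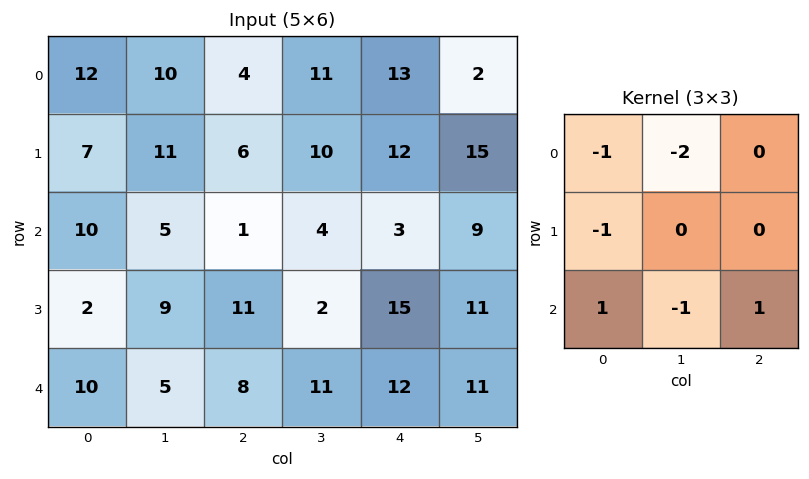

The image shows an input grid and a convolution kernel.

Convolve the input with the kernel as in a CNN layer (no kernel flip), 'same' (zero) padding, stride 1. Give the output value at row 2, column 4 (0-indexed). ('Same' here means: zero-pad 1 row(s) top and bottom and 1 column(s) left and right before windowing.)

The receptive field on the zero-padded input at this output position is [10 12 15 / 4 3 9 / 2 15 11]. Elementwise product with the kernel and sum: 10·-1 + 12·-2 + 4·-1 + 2·1 + 15·-1 + 11·1.

-40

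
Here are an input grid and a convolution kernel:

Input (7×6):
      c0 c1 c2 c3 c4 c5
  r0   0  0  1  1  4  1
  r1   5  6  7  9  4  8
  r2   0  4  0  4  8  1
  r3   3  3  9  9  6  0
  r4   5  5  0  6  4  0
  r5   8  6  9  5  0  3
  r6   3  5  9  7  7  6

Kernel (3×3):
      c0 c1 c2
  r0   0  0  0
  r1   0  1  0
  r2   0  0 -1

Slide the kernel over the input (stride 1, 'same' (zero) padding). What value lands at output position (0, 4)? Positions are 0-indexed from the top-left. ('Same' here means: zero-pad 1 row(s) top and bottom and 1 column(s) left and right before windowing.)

-4

The receptive field on the zero-padded input at this output position is [0 0 0 / 1 4 1 / 9 4 8]. Elementwise product with the kernel and sum: 4·1 + 8·-1.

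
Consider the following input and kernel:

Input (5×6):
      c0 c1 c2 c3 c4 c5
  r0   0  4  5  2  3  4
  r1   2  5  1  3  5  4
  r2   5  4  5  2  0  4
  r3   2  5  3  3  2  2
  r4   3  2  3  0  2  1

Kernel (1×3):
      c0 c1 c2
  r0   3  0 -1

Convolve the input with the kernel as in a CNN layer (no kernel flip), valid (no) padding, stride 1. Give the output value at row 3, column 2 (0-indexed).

7

The receptive field on the input at this output position is [3 3 2]. Elementwise product with the kernel and sum: 3·3 + 2·-1.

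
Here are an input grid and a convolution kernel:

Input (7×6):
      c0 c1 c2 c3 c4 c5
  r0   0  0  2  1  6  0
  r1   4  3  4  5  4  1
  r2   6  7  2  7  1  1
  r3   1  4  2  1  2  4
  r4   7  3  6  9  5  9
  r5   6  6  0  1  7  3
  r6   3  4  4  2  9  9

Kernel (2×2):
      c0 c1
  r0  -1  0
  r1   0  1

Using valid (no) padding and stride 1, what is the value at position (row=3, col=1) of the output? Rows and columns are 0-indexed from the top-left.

The receptive field on the input at this output position is [4 2 / 3 6]. Elementwise product with the kernel and sum: 4·-1 + 6·1.

2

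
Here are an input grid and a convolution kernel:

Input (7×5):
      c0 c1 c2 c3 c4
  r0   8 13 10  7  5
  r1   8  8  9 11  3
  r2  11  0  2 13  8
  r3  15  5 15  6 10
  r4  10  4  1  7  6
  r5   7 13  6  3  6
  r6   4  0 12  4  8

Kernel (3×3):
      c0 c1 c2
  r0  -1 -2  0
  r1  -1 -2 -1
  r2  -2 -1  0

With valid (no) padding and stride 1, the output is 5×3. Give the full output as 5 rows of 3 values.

Output[0,0]: The receptive field on the input at this output position is [8 13 10 / 8 8 9 / 11 0 2]. Elementwise product with the kernel and sum: 8·-1 + 13·-2 + 8·-1 + 8·-2 + 9·-1 + 11·-2 + 0·-1.

-89 -72 -75
-72 -68 -103
-75 -54 -74
-71 -80 -63
-65 -46 -61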